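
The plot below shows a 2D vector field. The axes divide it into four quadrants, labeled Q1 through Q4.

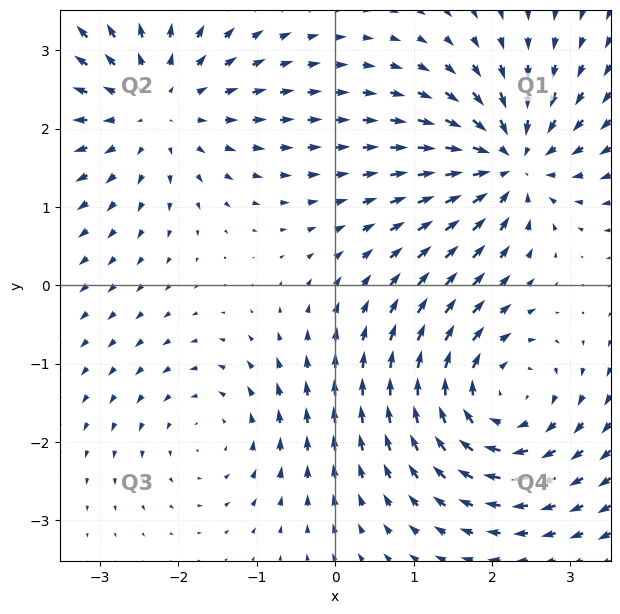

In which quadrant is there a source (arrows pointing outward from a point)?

Q2

The source sits at approximately (-2.3, 2.3), which lies in quadrant Q2. The divergence there is about +3, positive as expected for a source.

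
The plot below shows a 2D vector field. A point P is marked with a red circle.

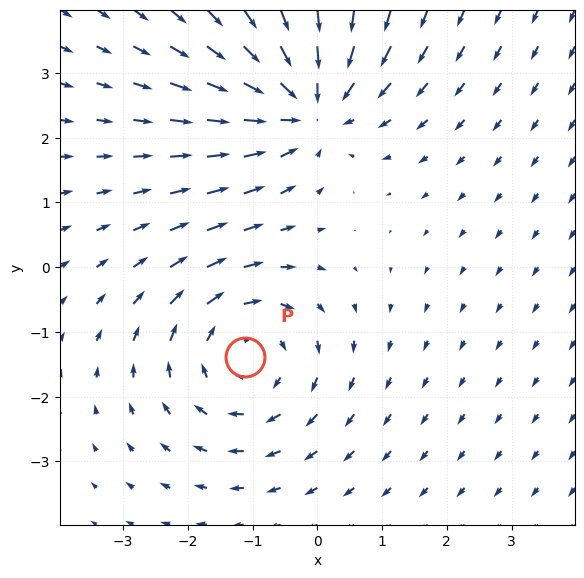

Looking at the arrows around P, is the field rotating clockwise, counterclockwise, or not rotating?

Near P at (-1.1, -1.4) the arrows circulate clockwise. The curl (z-component) there is about -2; negative curl means clockwise rotation.

clockwise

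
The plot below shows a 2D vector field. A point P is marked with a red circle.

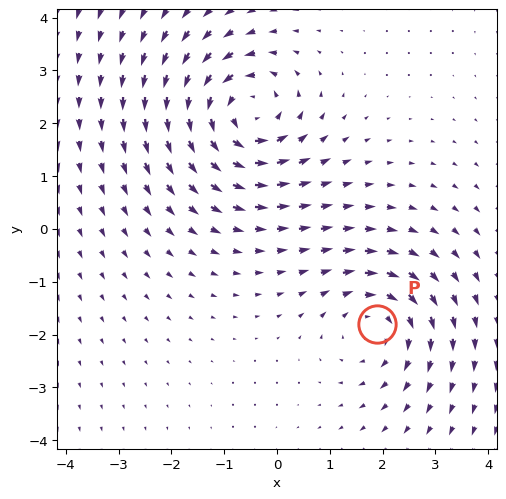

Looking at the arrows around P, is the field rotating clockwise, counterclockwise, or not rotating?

clockwise

Near P at (1.9, -1.8) the arrows circulate clockwise. The curl (z-component) there is about -4; negative curl means clockwise rotation.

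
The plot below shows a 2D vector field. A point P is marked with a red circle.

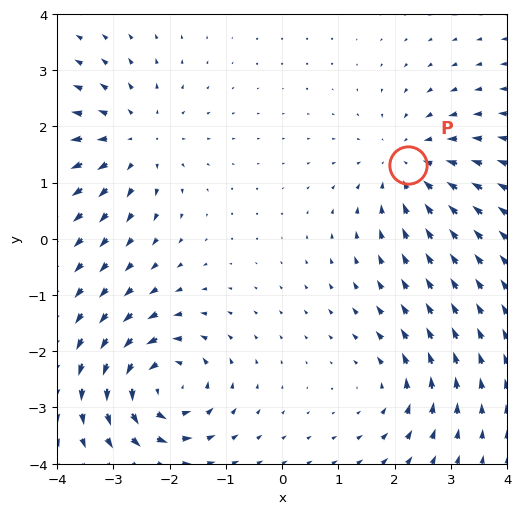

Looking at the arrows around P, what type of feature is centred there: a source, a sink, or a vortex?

sink

At P (2.2, 1.3) the arrows converge inward. Divergence about -3, curl ≈0 — negative divergence with near-zero curl is a sink.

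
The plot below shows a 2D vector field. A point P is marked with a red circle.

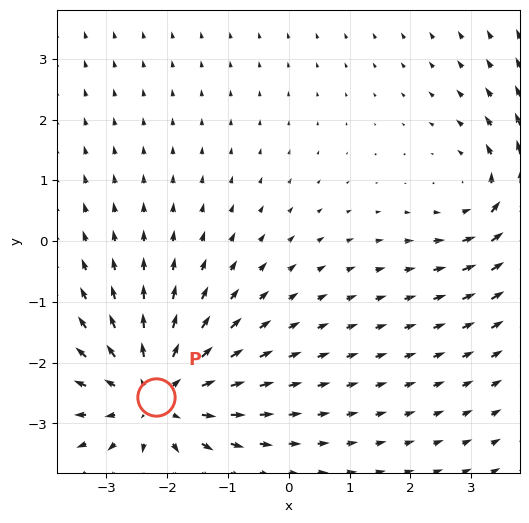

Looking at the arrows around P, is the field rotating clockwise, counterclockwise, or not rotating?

Near P at (-2.2, -2.6) the arrows show no circulation. The curl there is ≈0.

not rotating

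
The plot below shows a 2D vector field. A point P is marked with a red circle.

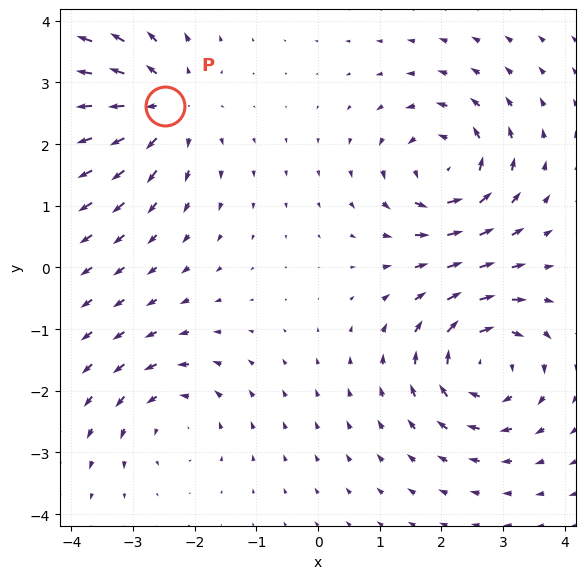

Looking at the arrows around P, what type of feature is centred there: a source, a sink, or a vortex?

source

At P (-2.5, 2.6) the arrows spread outward. Divergence about +4, curl ≈0 — positive divergence with near-zero curl is a source.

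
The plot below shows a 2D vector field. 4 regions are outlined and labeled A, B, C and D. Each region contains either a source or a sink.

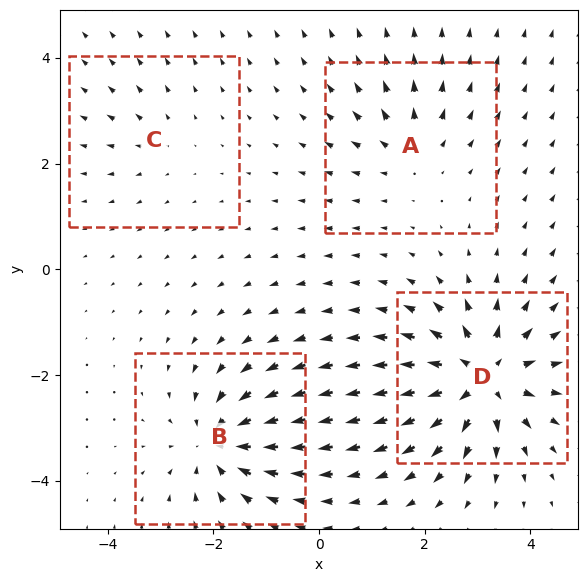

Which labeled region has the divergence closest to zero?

Divergence at each region's feature centre — A: about +3, B: about -6, C: about +2, D: about +8. Region C is closest to zero.

C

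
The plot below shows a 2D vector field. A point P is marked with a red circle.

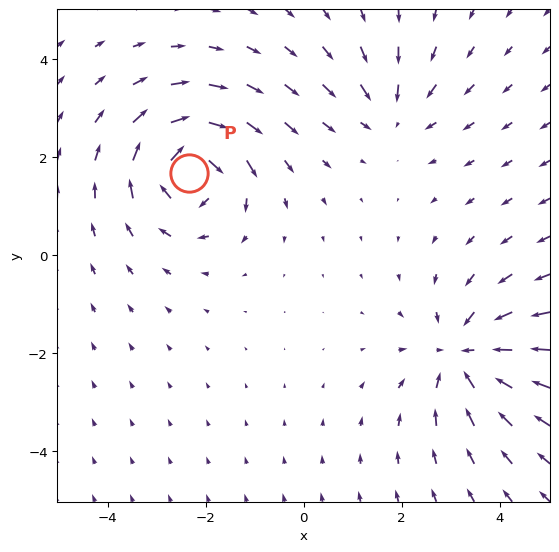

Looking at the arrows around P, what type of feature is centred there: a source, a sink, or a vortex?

At P (-2.3, 1.7) the arrows circulate clockwise. Divergence ≈0, curl about -6 — near-zero divergence with nonzero curl is a vortex.

vortex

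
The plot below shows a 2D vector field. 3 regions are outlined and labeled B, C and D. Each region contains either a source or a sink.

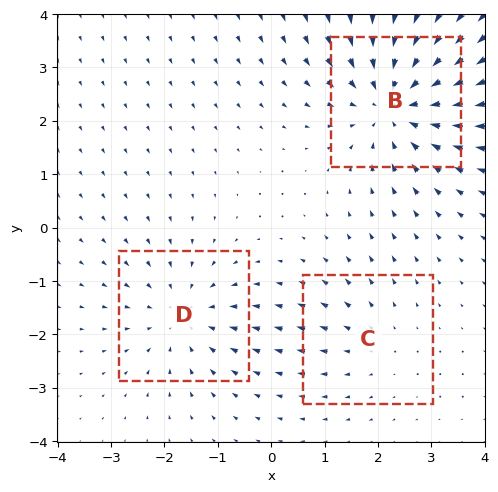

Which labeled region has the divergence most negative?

Divergence at each region's feature centre — B: about -4, C: about +2, D: about -3. Region B is most negative.

B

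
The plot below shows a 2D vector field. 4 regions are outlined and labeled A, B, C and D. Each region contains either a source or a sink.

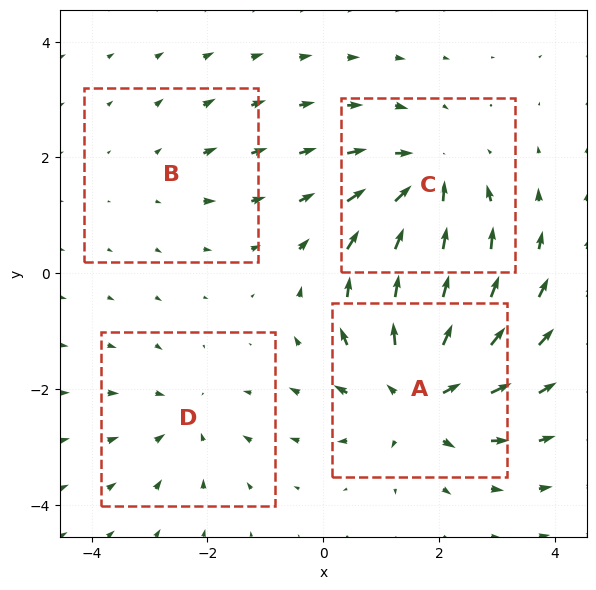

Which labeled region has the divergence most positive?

A

Divergence at each region's feature centre — A: about +6, B: about +2, C: about -5, D: about -3. Region A is most positive.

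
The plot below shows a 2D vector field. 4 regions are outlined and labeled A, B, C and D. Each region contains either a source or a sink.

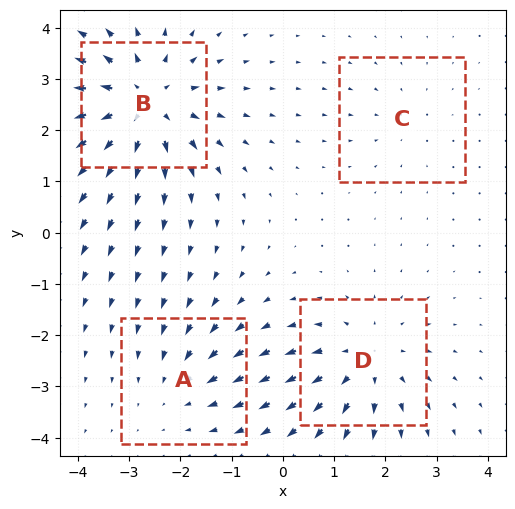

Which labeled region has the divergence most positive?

B

Divergence at each region's feature centre — A: about -3, B: about +7, C: about -2, D: about +4. Region B is most positive.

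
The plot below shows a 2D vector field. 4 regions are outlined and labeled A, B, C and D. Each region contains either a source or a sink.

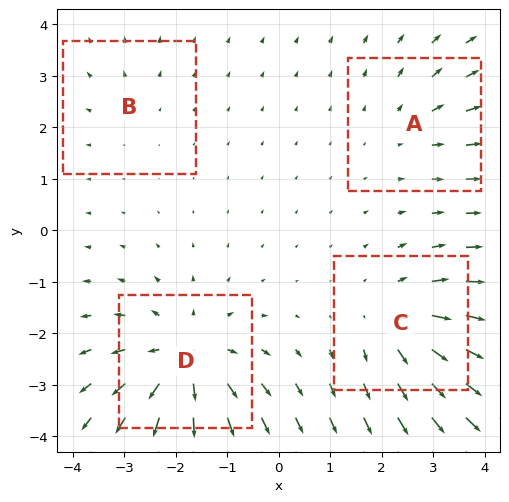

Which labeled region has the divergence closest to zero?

Divergence at each region's feature centre — A: about +3, B: about +2, C: about +5, D: about +6. Region B is closest to zero.

B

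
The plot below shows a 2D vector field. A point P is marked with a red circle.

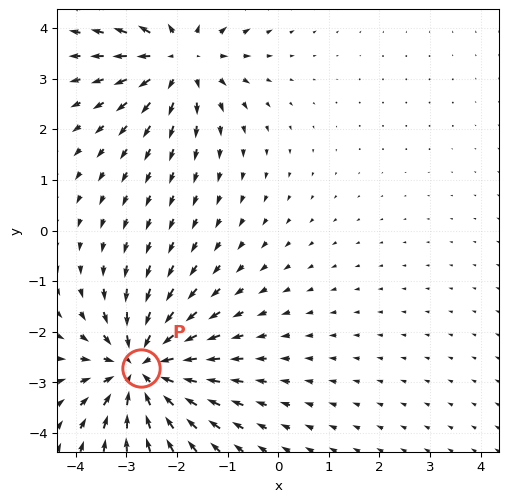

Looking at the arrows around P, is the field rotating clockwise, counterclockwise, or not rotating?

not rotating

Near P at (-2.7, -2.7) the arrows show no circulation. The curl there is ≈0.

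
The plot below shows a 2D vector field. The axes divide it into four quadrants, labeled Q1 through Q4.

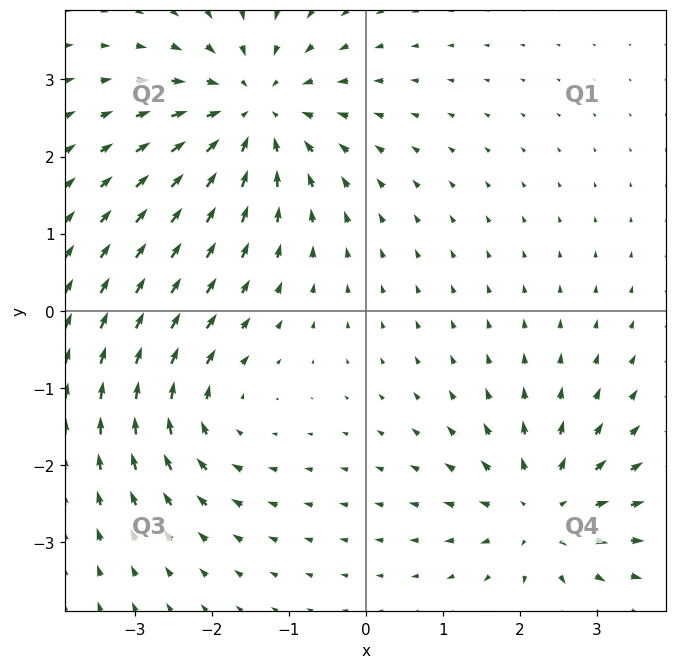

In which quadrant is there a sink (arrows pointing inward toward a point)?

Q2

The sink sits at approximately (-1.5, 2.6), which lies in quadrant Q2. The divergence there is about -4, negative as expected for a sink.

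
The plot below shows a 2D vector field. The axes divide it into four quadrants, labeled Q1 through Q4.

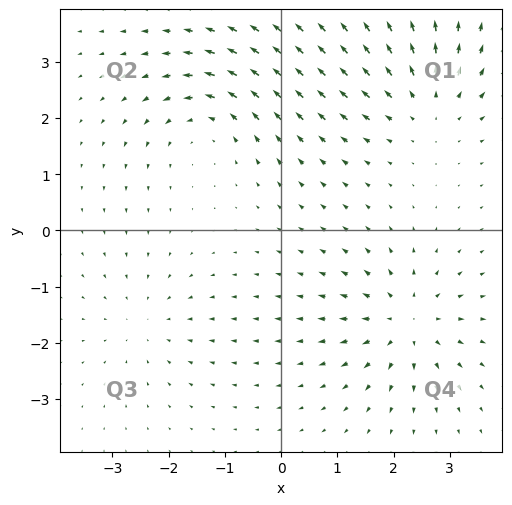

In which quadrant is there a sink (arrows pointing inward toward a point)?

Q3

The sink sits at approximately (-2.4, -1.6), which lies in quadrant Q3. The divergence there is about -2, negative as expected for a sink.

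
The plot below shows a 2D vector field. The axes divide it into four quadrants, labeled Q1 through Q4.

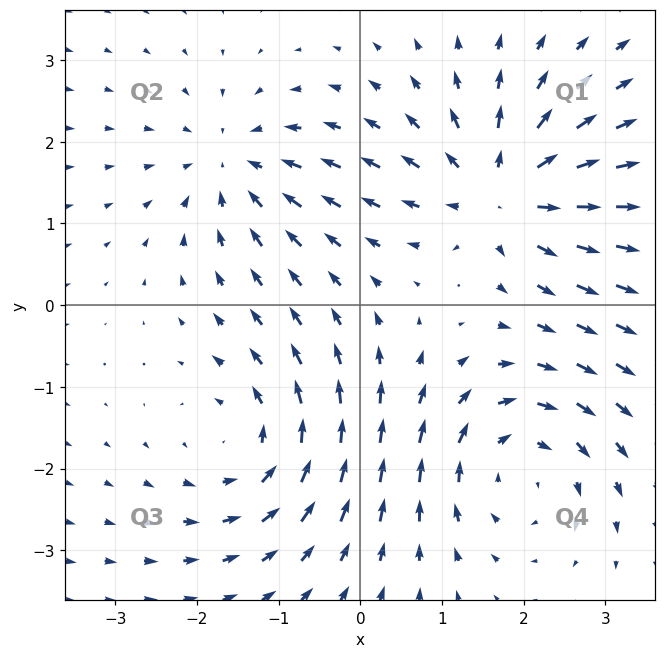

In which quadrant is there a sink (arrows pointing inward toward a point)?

The sink sits at approximately (-1.6, 1.7), which lies in quadrant Q2. The divergence there is about -3, negative as expected for a sink.

Q2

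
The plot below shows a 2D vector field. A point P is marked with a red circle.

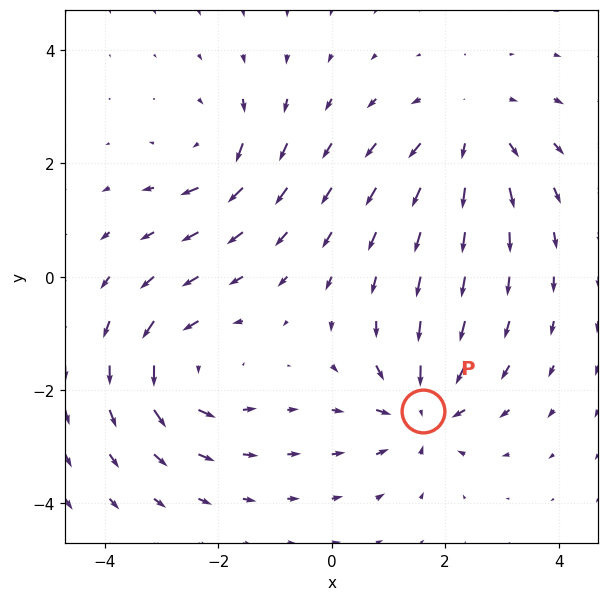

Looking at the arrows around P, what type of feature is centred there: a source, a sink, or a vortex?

sink

At P (1.6, -2.4) the arrows converge inward. Divergence about -5, curl ≈0 — negative divergence with near-zero curl is a sink.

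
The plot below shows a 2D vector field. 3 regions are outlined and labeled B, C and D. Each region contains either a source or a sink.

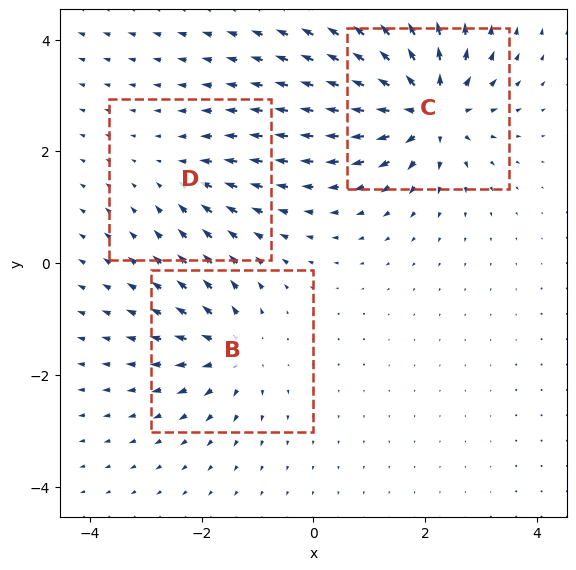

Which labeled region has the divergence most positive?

Divergence at each region's feature centre — B: about +4, C: about +6, D: about -2. Region C is most positive.

C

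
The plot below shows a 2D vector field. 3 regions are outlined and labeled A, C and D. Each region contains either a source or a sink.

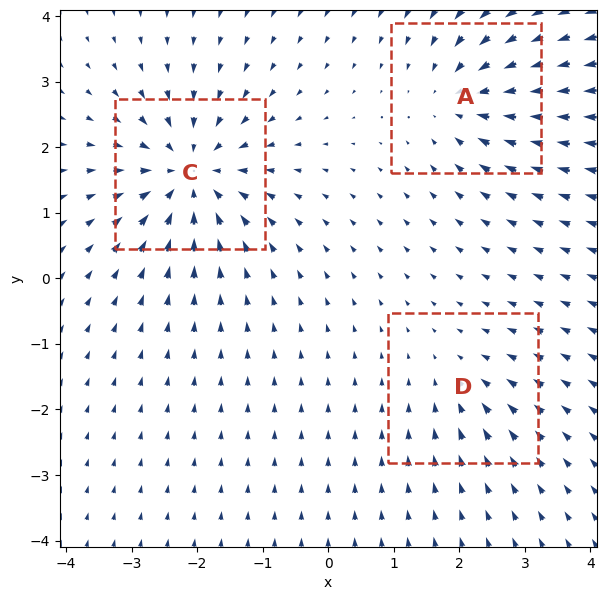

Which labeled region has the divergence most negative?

C

Divergence at each region's feature centre — A: about -4, C: about -5, D: about -2. Region C is most negative.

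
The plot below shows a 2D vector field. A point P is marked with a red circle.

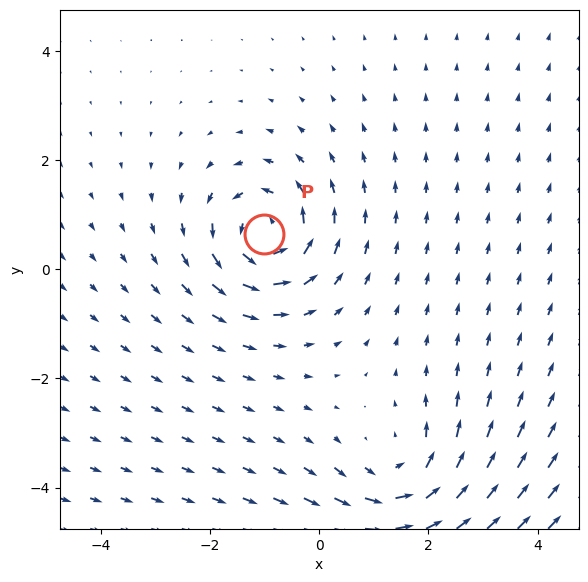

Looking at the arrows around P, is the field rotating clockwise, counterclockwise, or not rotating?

Near P at (-1.0, 0.6) the arrows circulate counterclockwise. The curl (z-component) there is about +5; positive curl means counterclockwise rotation.

counterclockwise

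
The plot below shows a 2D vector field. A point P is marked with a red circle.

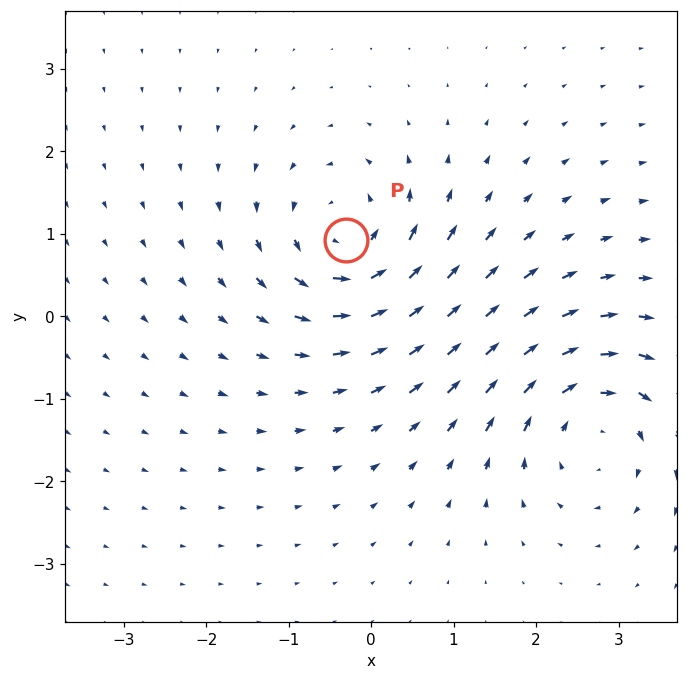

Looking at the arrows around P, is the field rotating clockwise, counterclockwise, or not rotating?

counterclockwise

Near P at (-0.3, 0.9) the arrows circulate counterclockwise. The curl (z-component) there is about +5; positive curl means counterclockwise rotation.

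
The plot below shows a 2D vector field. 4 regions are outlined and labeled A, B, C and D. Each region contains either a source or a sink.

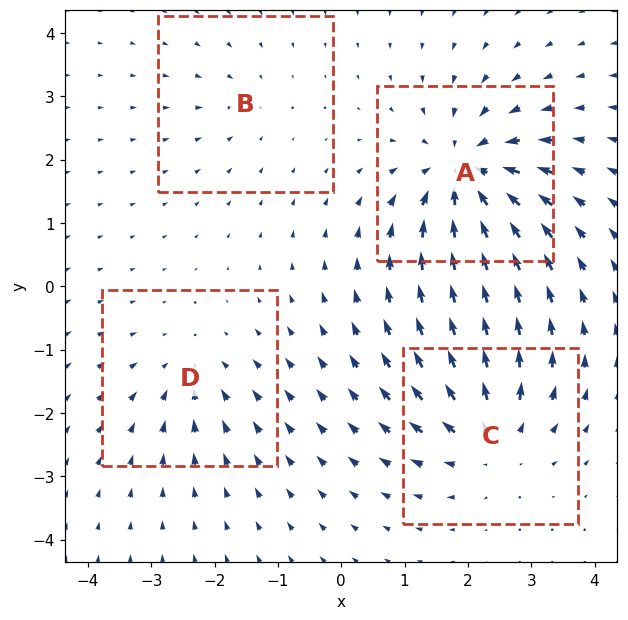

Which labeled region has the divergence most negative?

A

Divergence at each region's feature centre — A: about -8, B: about -2, C: about +6, D: about -4. Region A is most negative.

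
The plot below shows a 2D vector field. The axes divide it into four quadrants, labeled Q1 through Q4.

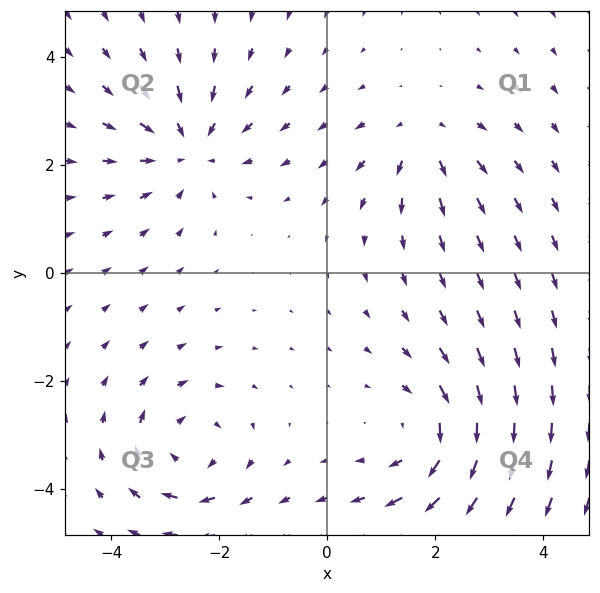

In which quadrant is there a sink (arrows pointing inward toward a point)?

The sink sits at approximately (-2.6, 2.3), which lies in quadrant Q2. The divergence there is about -4, negative as expected for a sink.

Q2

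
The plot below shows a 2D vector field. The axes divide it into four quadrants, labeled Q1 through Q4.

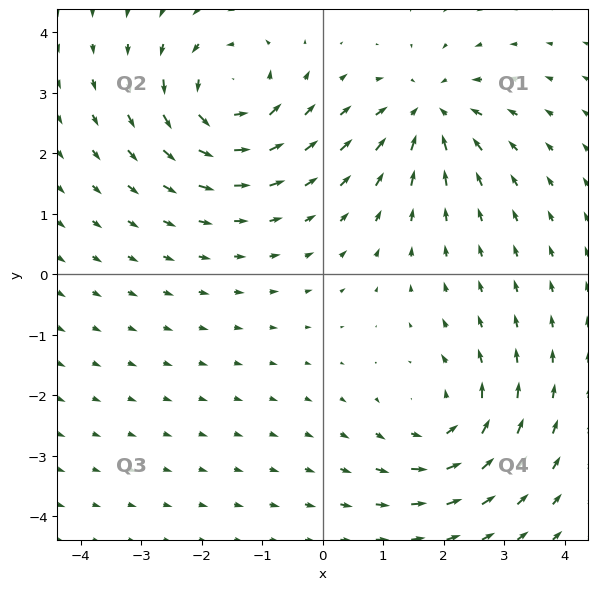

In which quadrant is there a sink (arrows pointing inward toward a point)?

Q1

The sink sits at approximately (1.8, 2.7), which lies in quadrant Q1. The divergence there is about -4, negative as expected for a sink.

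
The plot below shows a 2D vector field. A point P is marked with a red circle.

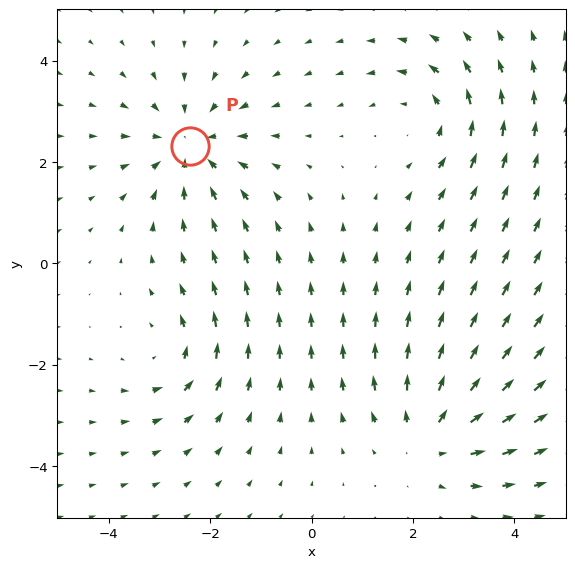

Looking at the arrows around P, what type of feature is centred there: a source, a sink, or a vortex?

At P (-2.4, 2.3) the arrows converge inward. Divergence about -4, curl ≈0 — negative divergence with near-zero curl is a sink.

sink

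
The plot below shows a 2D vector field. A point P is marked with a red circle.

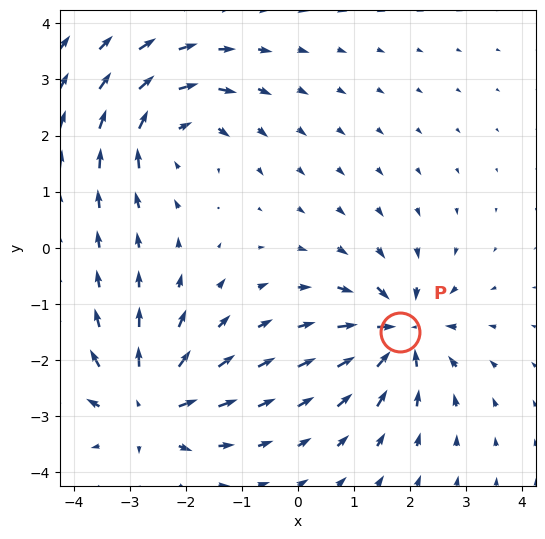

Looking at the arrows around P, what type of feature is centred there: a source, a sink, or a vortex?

sink

At P (1.8, -1.5) the arrows converge inward. Divergence about -6, curl ≈0 — negative divergence with near-zero curl is a sink.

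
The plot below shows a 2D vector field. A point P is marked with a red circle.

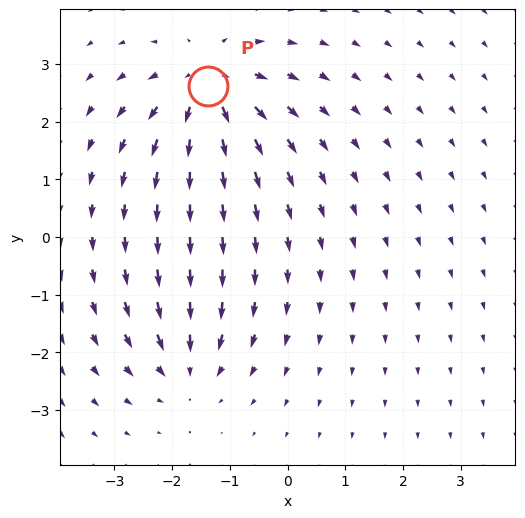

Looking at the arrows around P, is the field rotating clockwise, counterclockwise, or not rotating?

Near P at (-1.4, 2.6) the arrows show no circulation. The curl there is ≈0.

not rotating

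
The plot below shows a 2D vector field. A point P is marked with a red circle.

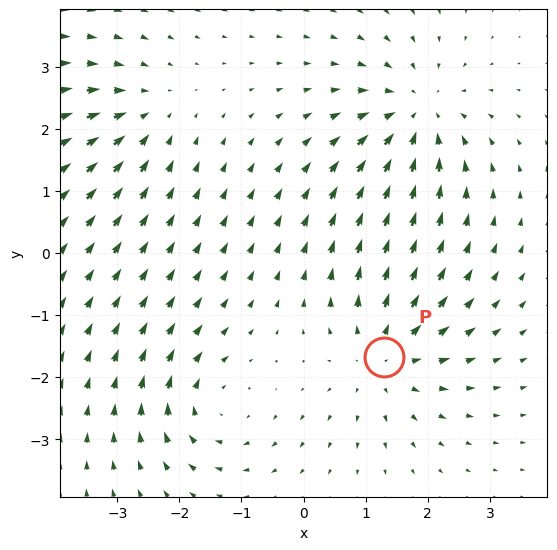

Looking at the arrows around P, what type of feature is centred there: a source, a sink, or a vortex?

source

At P (1.3, -1.7) the arrows spread outward. Divergence about +5, curl ≈0 — positive divergence with near-zero curl is a source.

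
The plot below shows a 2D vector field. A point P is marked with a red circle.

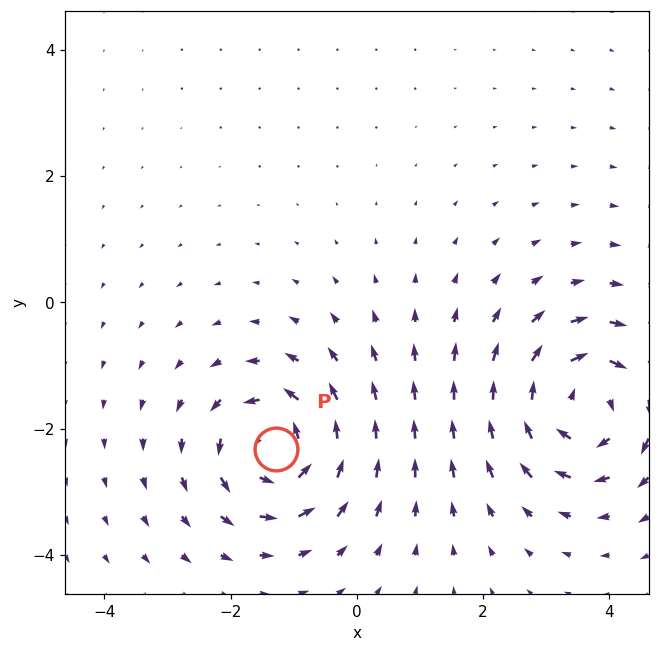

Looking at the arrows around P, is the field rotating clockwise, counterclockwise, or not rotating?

Near P at (-1.3, -2.3) the arrows circulate counterclockwise. The curl (z-component) there is about +5; positive curl means counterclockwise rotation.

counterclockwise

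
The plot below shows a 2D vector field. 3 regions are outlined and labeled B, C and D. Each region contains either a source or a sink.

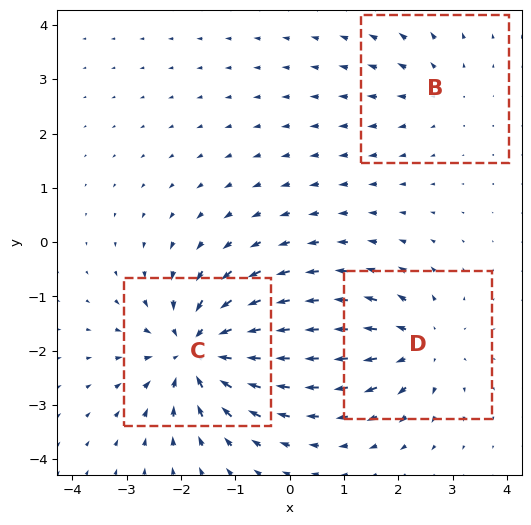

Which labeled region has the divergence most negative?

Divergence at each region's feature centre — B: about +2, C: about -6, D: about +4. Region C is most negative.

C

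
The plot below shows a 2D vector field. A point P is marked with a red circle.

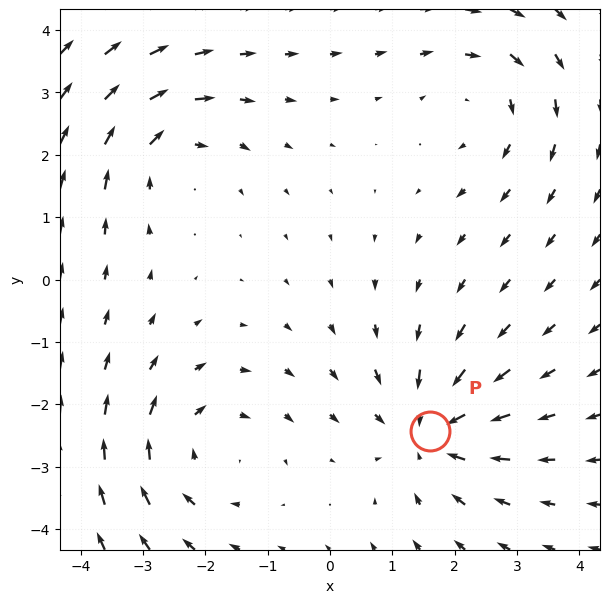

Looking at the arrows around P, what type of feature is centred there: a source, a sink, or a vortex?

At P (1.6, -2.4) the arrows converge inward. Divergence about -5, curl ≈0 — negative divergence with near-zero curl is a sink.

sink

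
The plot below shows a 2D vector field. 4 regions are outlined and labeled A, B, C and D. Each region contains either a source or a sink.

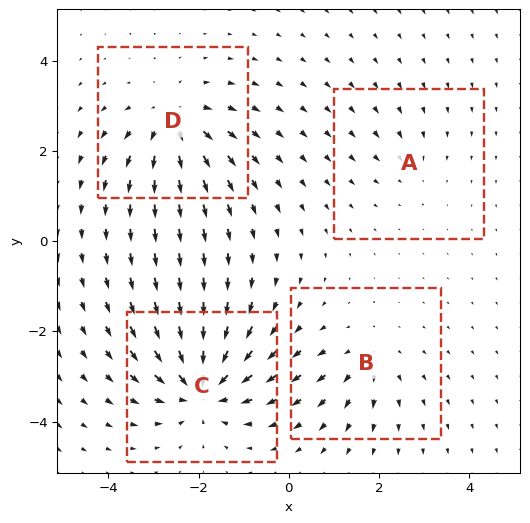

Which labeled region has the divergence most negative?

Divergence at each region's feature centre — A: about -2, B: about +3, C: about -7, D: about +5. Region C is most negative.

C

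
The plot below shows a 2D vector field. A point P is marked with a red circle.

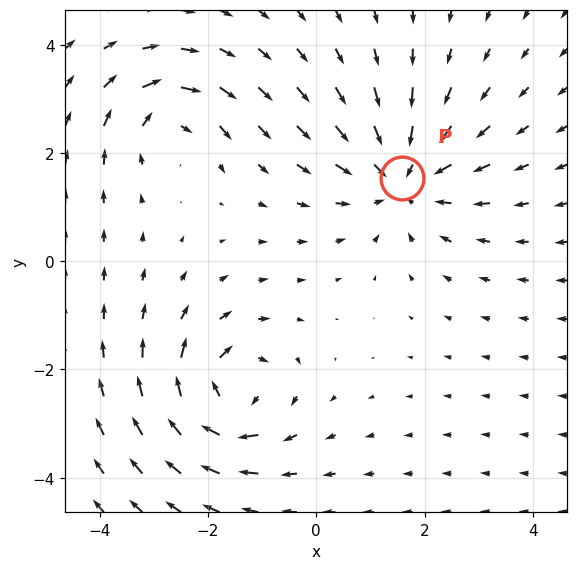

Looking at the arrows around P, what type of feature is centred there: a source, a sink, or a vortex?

sink

At P (1.6, 1.5) the arrows converge inward. Divergence about -4, curl ≈0 — negative divergence with near-zero curl is a sink.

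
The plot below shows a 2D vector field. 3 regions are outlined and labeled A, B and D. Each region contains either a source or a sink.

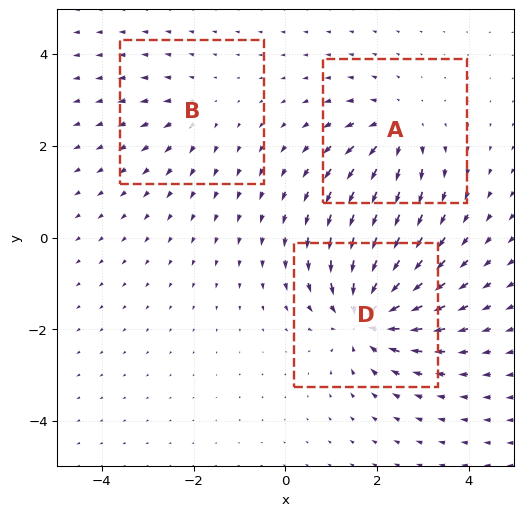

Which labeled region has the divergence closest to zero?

B

Divergence at each region's feature centre — A: about +4, B: about +2, D: about -6. Region B is closest to zero.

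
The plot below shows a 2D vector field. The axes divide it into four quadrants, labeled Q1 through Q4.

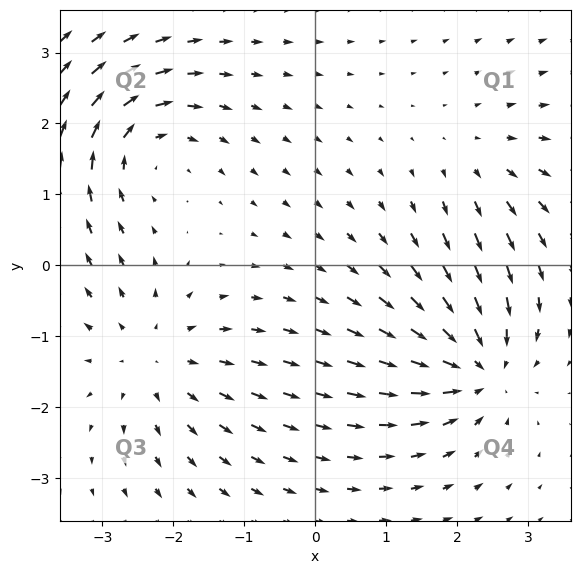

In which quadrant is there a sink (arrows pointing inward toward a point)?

The sink sits at approximately (2.3, -1.4), which lies in quadrant Q4. The divergence there is about -6, negative as expected for a sink.

Q4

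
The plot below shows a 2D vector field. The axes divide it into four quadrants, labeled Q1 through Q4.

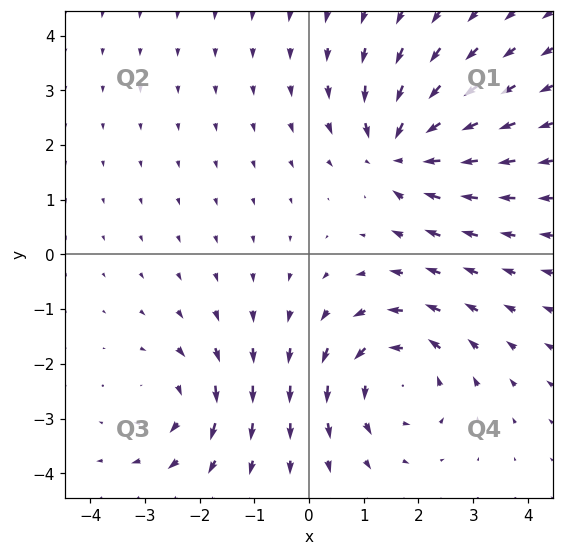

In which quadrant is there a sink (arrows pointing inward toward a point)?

The sink sits at approximately (1.7, 1.9), which lies in quadrant Q1. The divergence there is about -6, negative as expected for a sink.

Q1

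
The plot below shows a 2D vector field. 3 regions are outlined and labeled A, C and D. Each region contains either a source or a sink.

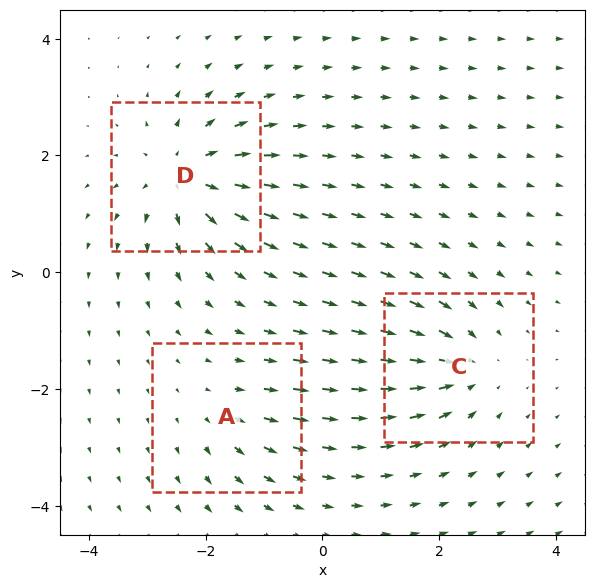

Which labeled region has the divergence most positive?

Divergence at each region's feature centre — A: about +2, C: about -4, D: about +6. Region D is most positive.

D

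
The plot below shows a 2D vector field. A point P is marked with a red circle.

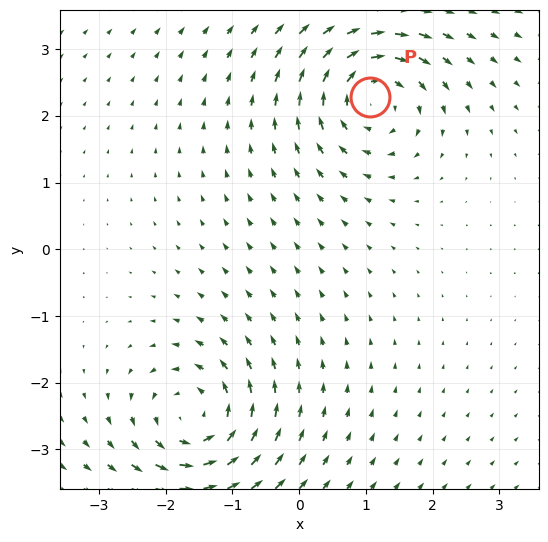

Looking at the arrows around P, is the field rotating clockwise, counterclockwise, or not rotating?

Near P at (1.1, 2.3) the arrows circulate clockwise. The curl (z-component) there is about -6; negative curl means clockwise rotation.

clockwise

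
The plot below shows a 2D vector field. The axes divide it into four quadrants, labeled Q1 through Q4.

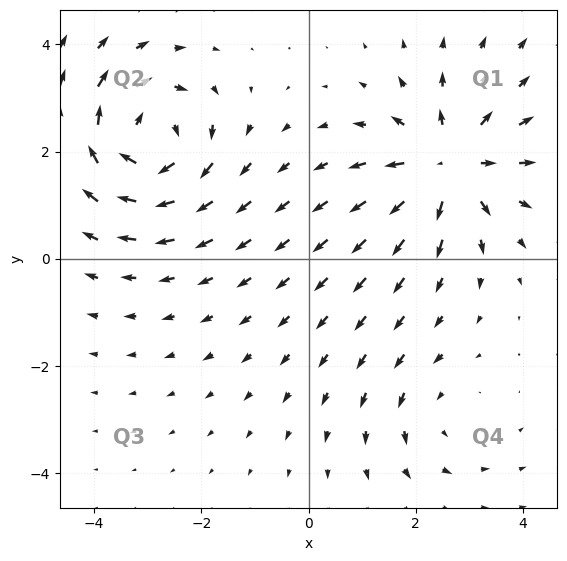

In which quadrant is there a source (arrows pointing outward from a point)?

The source sits at approximately (2.6, 1.8), which lies in quadrant Q1. The divergence there is about +5, positive as expected for a source.

Q1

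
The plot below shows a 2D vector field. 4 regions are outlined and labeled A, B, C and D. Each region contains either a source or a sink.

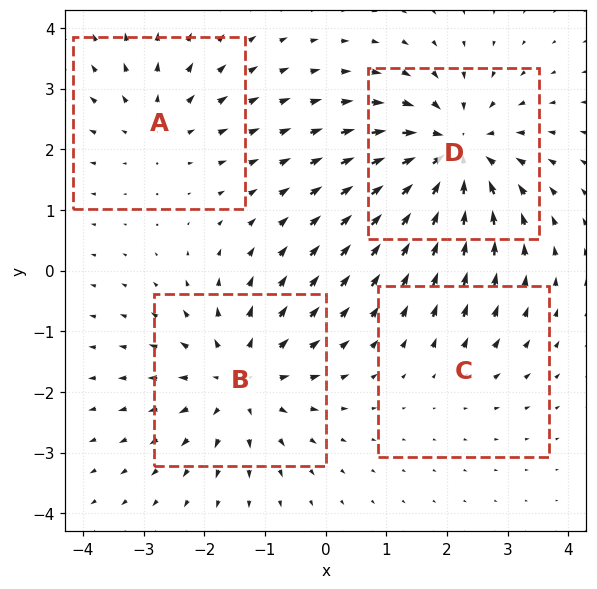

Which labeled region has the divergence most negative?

D

Divergence at each region's feature centre — A: about +3, B: about +5, C: about +2, D: about -7. Region D is most negative.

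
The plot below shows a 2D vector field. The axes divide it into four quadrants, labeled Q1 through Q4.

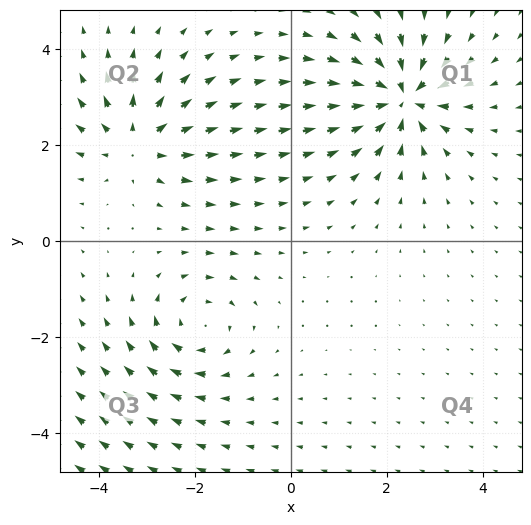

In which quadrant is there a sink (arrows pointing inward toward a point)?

The sink sits at approximately (2.3, 3.0), which lies in quadrant Q1. The divergence there is about -6, negative as expected for a sink.

Q1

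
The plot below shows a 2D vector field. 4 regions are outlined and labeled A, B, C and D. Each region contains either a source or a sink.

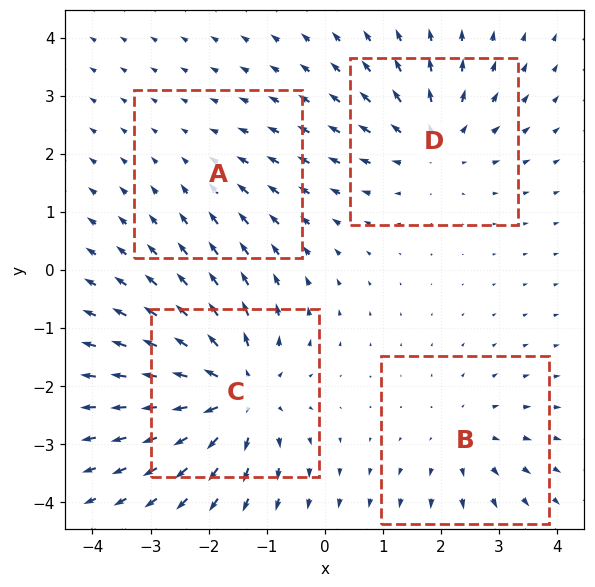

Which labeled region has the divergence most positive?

Divergence at each region's feature centre — A: about -2, B: about +3, C: about +7, D: about +5. Region C is most positive.

C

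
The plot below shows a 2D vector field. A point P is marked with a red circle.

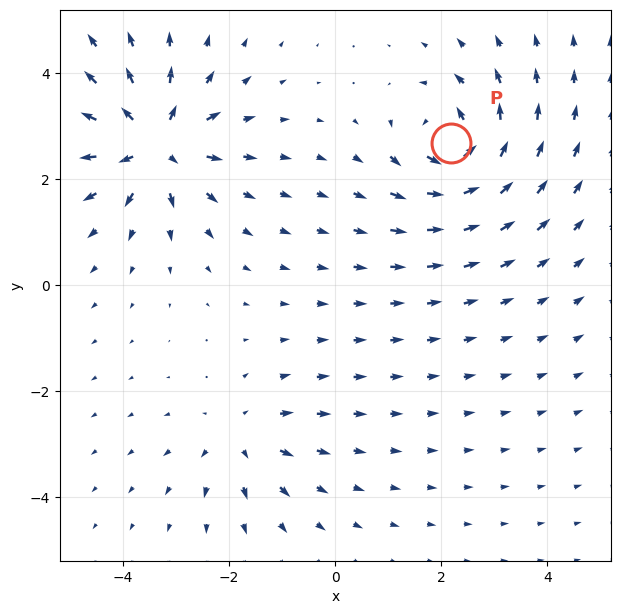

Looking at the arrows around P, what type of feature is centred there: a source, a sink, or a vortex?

At P (2.2, 2.7) the arrows circulate counterclockwise. Divergence ≈0, curl about +6 — near-zero divergence with nonzero curl is a vortex.

vortex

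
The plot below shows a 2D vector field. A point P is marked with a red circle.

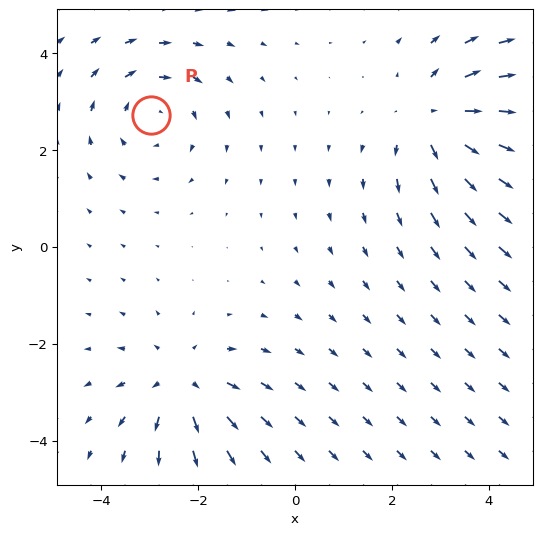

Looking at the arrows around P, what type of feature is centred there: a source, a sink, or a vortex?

vortex

At P (-3.0, 2.7) the arrows circulate clockwise. Divergence ≈0, curl about -3 — near-zero divergence with nonzero curl is a vortex.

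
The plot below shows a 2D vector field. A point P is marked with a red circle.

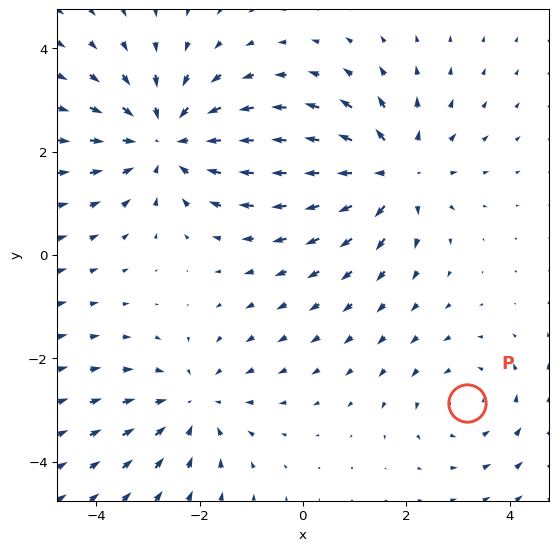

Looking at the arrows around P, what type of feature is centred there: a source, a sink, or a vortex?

vortex

At P (3.2, -2.9) the arrows circulate counterclockwise. Divergence ≈0, curl about +2 — near-zero divergence with nonzero curl is a vortex.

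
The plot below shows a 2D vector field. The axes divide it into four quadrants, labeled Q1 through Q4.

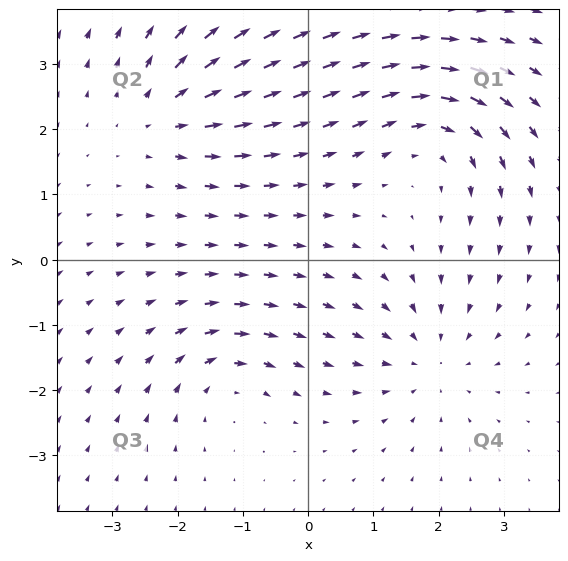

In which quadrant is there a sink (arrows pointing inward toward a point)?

Q4

The sink sits at approximately (1.9, -1.5), which lies in quadrant Q4. The divergence there is about -4, negative as expected for a sink.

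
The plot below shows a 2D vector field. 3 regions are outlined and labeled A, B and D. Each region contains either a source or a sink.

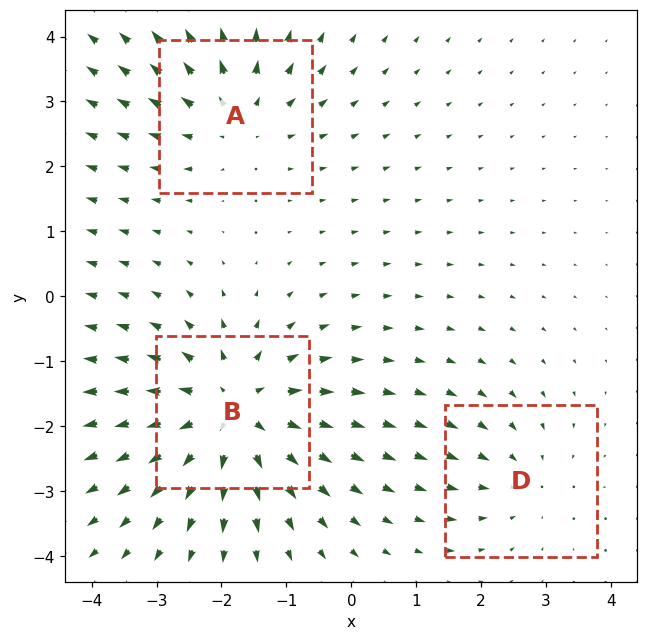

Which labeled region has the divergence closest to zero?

Divergence at each region's feature centre — A: about +3, B: about +5, D: about -2. Region D is closest to zero.

D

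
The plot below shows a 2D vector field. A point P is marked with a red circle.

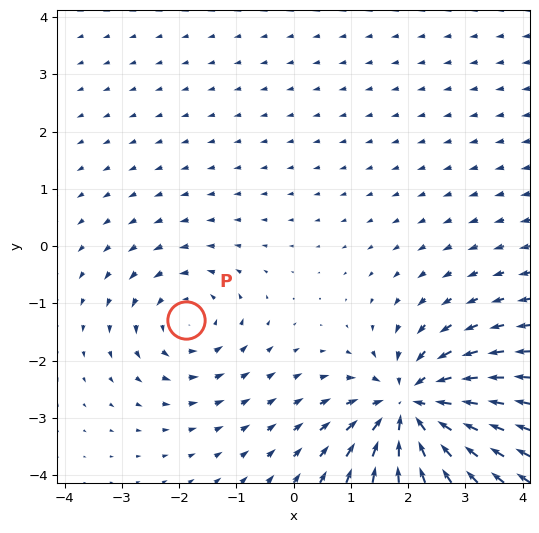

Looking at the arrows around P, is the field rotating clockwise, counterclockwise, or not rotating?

Near P at (-1.9, -1.3) the arrows circulate counterclockwise. The curl (z-component) there is about +3; positive curl means counterclockwise rotation.

counterclockwise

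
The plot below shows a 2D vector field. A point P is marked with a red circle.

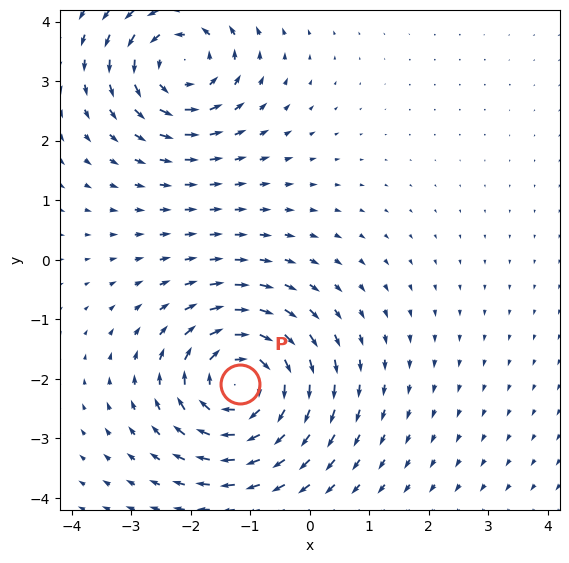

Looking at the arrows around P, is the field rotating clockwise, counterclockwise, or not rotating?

Near P at (-1.2, -2.1) the arrows circulate clockwise. The curl (z-component) there is about -6; negative curl means clockwise rotation.

clockwise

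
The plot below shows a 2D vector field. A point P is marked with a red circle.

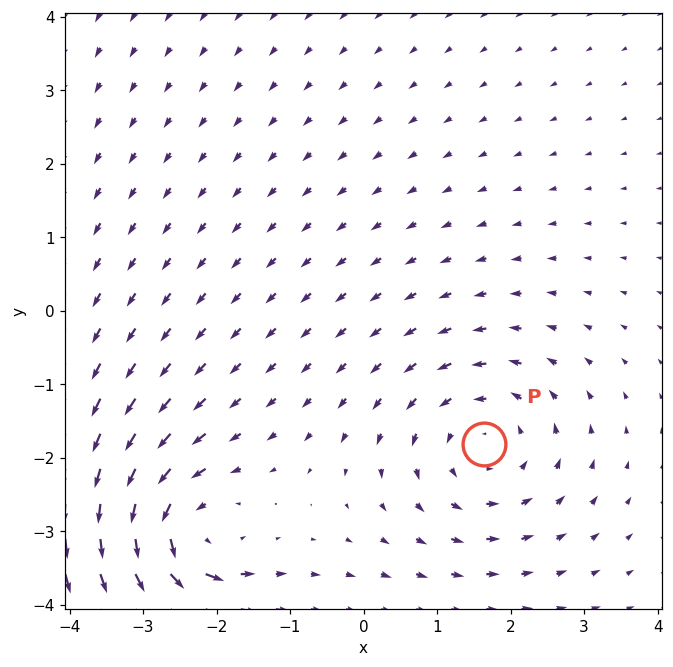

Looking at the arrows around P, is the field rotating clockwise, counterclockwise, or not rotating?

Near P at (1.6, -1.8) the arrows circulate counterclockwise. The curl (z-component) there is about +2; positive curl means counterclockwise rotation.

counterclockwise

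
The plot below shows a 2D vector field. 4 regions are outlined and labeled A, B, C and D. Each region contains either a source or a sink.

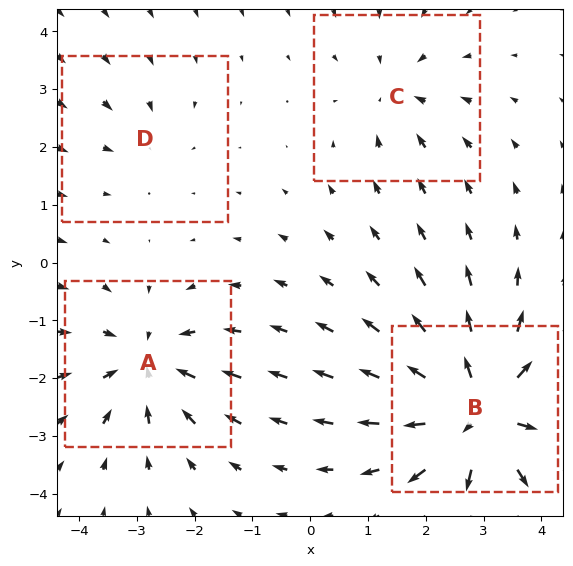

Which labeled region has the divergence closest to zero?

Divergence at each region's feature centre — A: about -5, B: about +8, C: about -3, D: about -2. Region D is closest to zero.

D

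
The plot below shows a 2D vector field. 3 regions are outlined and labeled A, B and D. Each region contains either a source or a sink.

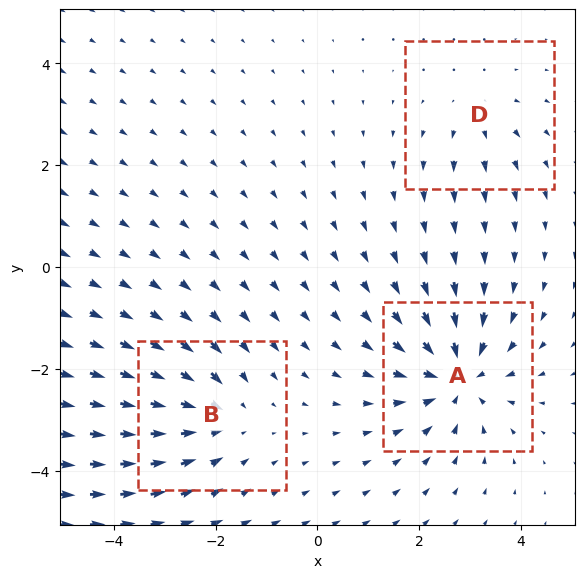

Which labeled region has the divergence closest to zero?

Divergence at each region's feature centre — A: about -5, B: about -3, D: about +2. Region D is closest to zero.

D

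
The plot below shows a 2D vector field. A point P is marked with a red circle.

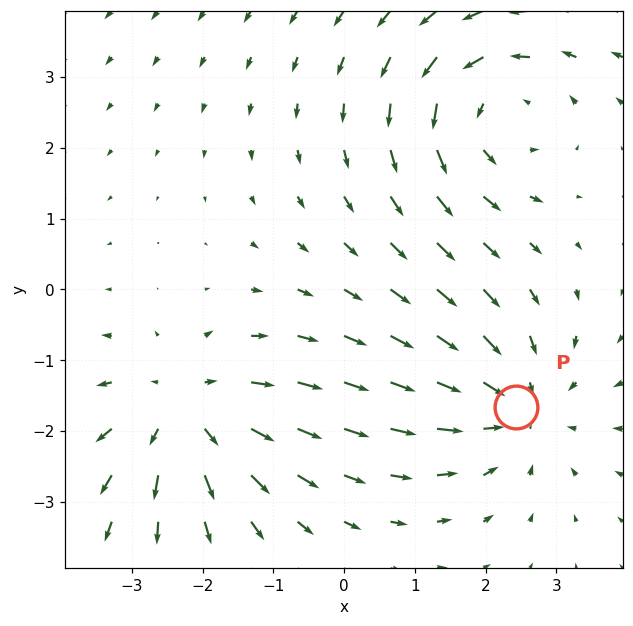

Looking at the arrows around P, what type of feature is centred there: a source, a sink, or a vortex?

sink

At P (2.4, -1.7) the arrows converge inward. Divergence about -4, curl ≈0 — negative divergence with near-zero curl is a sink.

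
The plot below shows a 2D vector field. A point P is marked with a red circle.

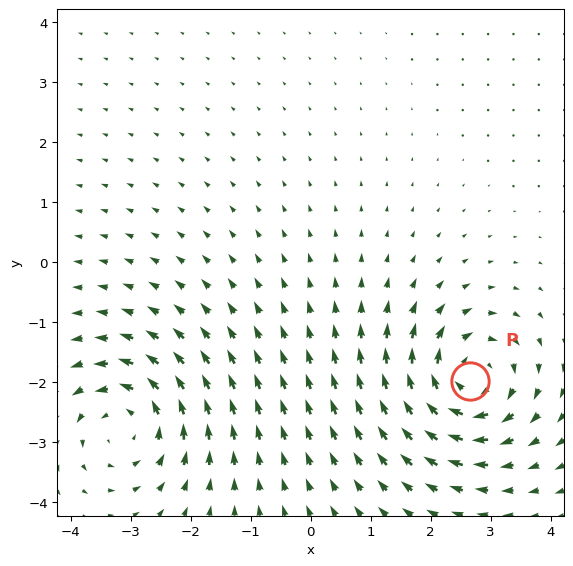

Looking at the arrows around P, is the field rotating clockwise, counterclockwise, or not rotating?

clockwise

Near P at (2.7, -2.0) the arrows circulate clockwise. The curl (z-component) there is about -7; negative curl means clockwise rotation.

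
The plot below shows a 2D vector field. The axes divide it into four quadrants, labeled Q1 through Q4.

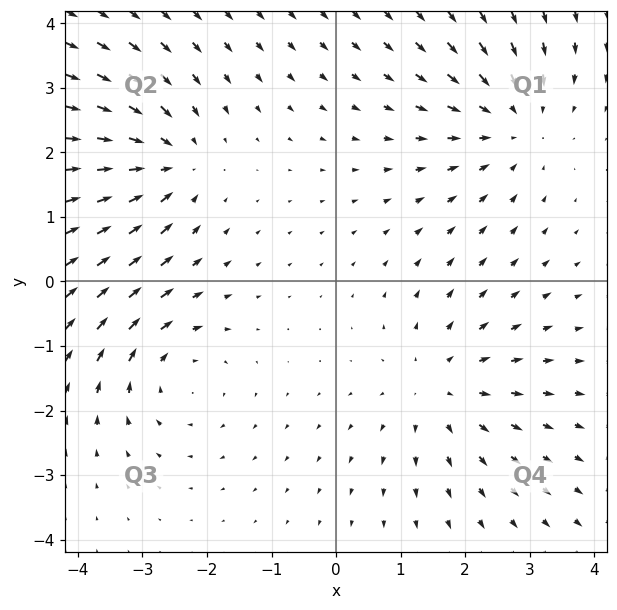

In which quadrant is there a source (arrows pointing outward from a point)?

Q4

The source sits at approximately (1.6, -1.6), which lies in quadrant Q4. The divergence there is about +3, positive as expected for a source.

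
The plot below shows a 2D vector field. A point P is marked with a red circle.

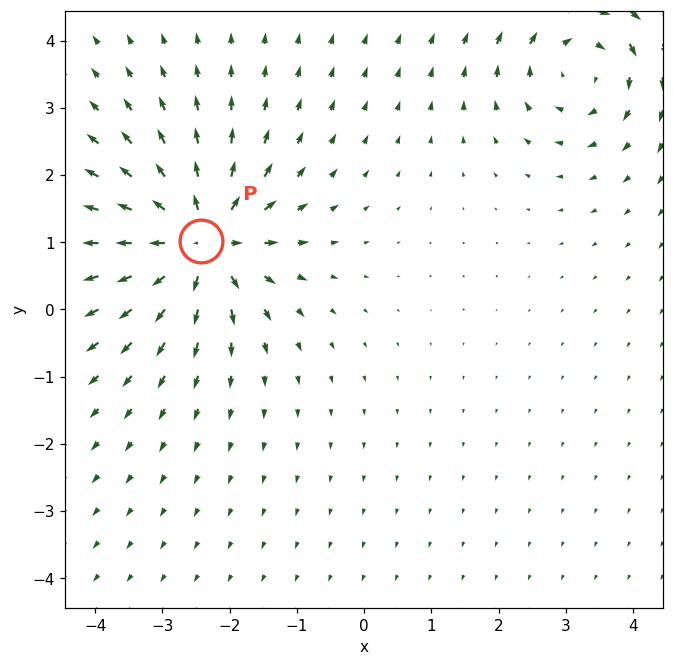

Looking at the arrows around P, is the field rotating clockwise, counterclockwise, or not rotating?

Near P at (-2.4, 1.0) the arrows show no circulation. The curl there is ≈0.

not rotating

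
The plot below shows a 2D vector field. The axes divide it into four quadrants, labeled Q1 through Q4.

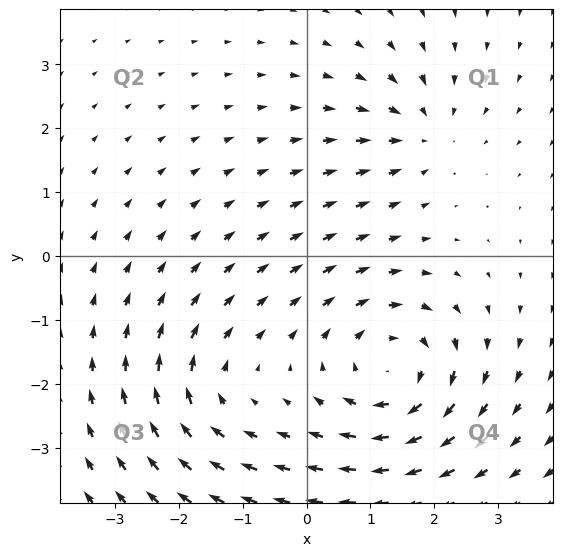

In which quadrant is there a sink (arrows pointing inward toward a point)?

The sink sits at approximately (1.8, 2.0), which lies in quadrant Q1. The divergence there is about -3, negative as expected for a sink.

Q1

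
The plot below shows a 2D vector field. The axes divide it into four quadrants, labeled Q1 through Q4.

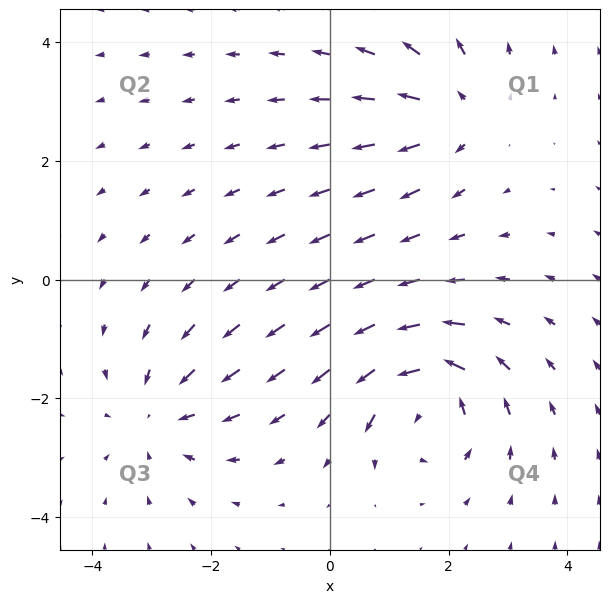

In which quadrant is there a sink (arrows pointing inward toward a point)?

The sink sits at approximately (-2.9, -2.3), which lies in quadrant Q3. The divergence there is about -4, negative as expected for a sink.

Q3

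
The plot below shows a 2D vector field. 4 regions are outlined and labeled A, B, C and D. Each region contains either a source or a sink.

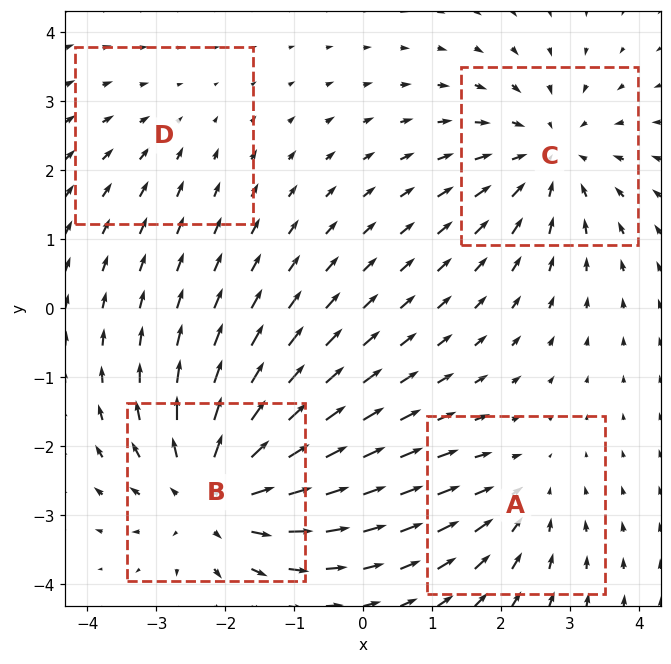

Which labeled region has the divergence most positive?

Divergence at each region's feature centre — A: about -3, B: about +6, C: about -4, D: about -2. Region B is most positive.

B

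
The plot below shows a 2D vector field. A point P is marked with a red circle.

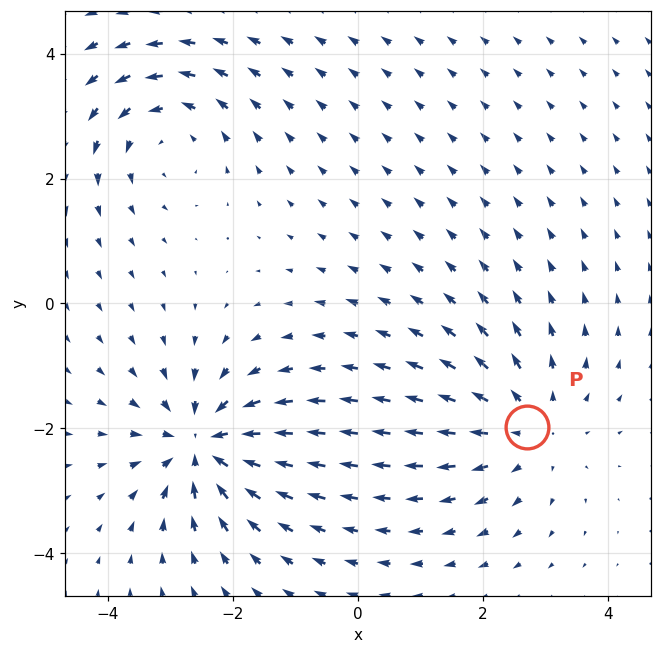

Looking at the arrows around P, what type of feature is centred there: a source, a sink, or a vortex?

source

At P (2.7, -2.0) the arrows spread outward. Divergence about +4, curl ≈0 — positive divergence with near-zero curl is a source.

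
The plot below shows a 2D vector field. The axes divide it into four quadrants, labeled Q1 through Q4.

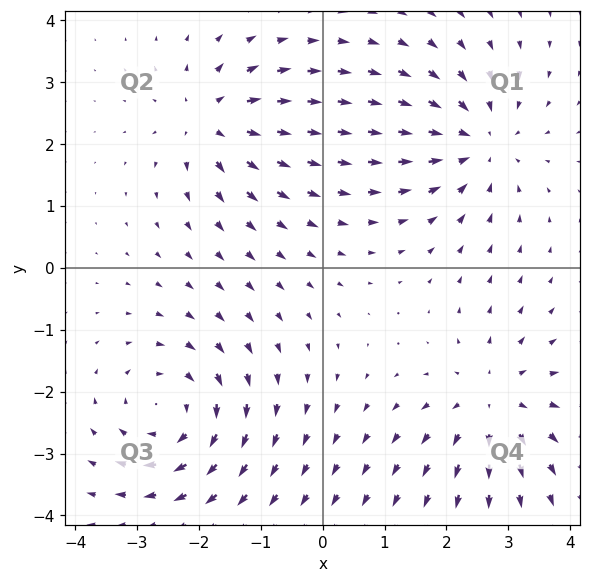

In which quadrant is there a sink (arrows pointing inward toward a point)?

Q1

The sink sits at approximately (2.5, 2.0), which lies in quadrant Q1. The divergence there is about -5, negative as expected for a sink.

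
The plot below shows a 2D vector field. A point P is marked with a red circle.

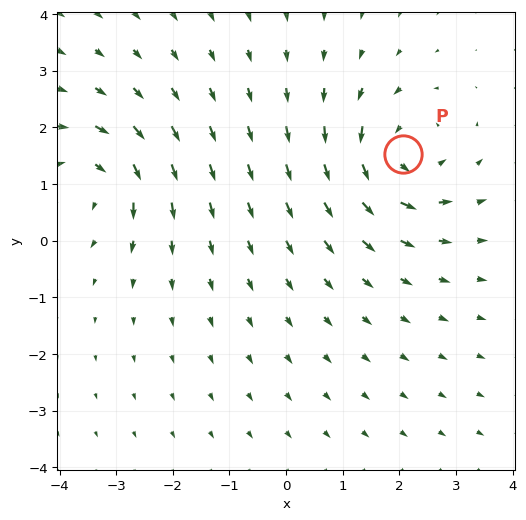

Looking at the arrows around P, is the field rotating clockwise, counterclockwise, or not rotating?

Near P at (2.1, 1.5) the arrows circulate counterclockwise. The curl (z-component) there is about +5; positive curl means counterclockwise rotation.

counterclockwise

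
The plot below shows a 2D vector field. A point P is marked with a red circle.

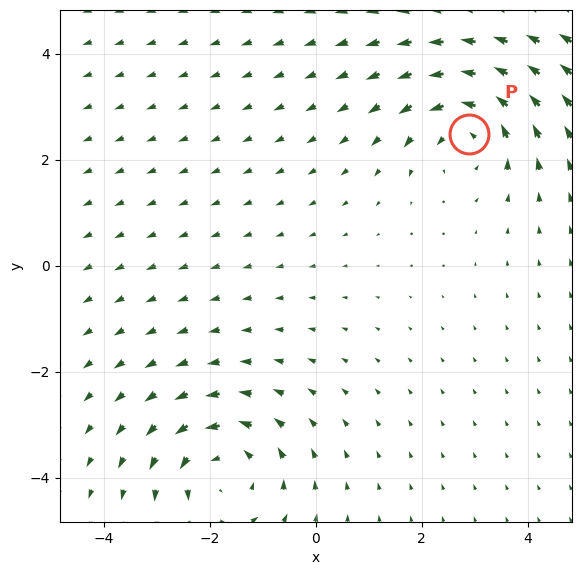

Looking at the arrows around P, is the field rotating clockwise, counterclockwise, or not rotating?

counterclockwise

Near P at (2.9, 2.5) the arrows circulate counterclockwise. The curl (z-component) there is about +4; positive curl means counterclockwise rotation.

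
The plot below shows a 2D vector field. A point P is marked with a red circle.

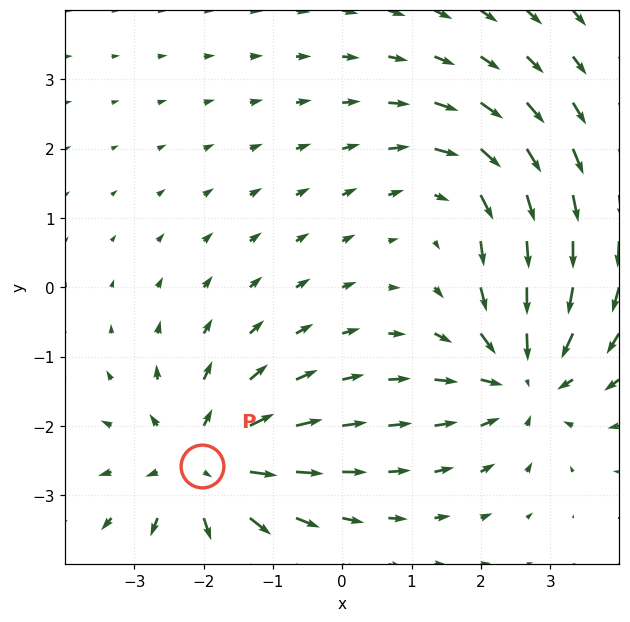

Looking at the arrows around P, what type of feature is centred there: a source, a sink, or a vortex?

source

At P (-2.0, -2.6) the arrows spread outward. Divergence about +4, curl ≈0 — positive divergence with near-zero curl is a source.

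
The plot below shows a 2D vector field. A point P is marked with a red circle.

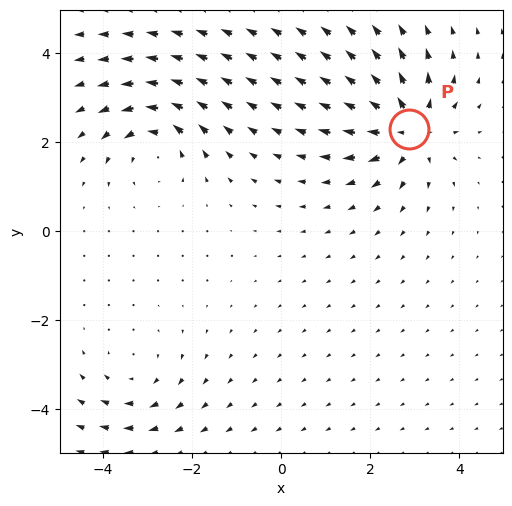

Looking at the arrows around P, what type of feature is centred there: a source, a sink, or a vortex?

source

At P (2.9, 2.3) the arrows spread outward. Divergence about +5, curl ≈0 — positive divergence with near-zero curl is a source.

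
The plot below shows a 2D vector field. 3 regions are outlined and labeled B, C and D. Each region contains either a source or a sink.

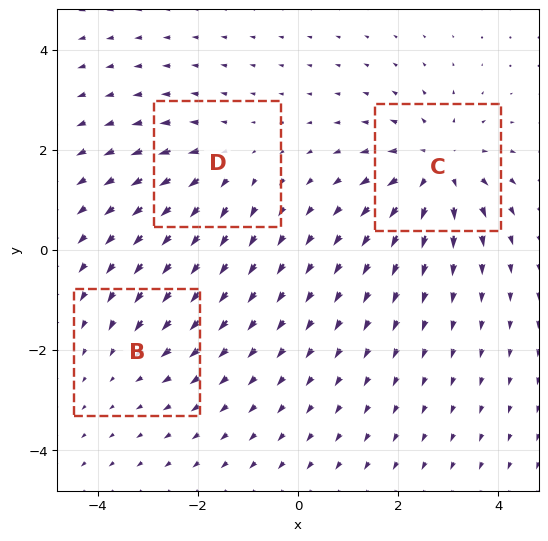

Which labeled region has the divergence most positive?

Divergence at each region's feature centre — B: about -2, C: about +4, D: about +3. Region C is most positive.

C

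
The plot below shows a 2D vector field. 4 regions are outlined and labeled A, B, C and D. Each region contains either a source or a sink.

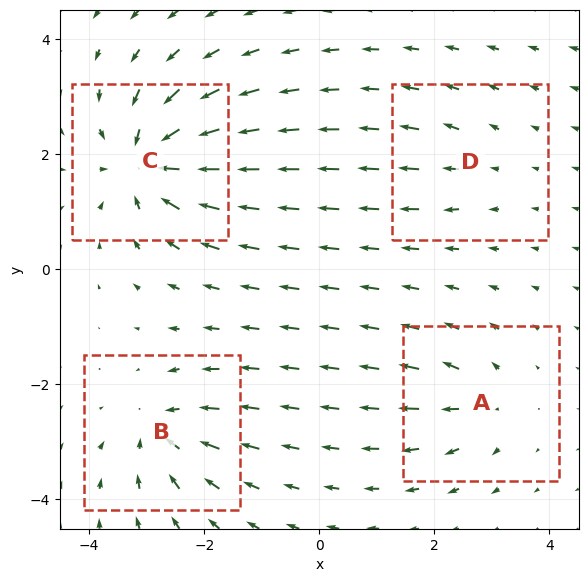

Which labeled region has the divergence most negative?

Divergence at each region's feature centre — A: about +4, B: about -6, C: about -9, D: about +3. Region C is most negative.

C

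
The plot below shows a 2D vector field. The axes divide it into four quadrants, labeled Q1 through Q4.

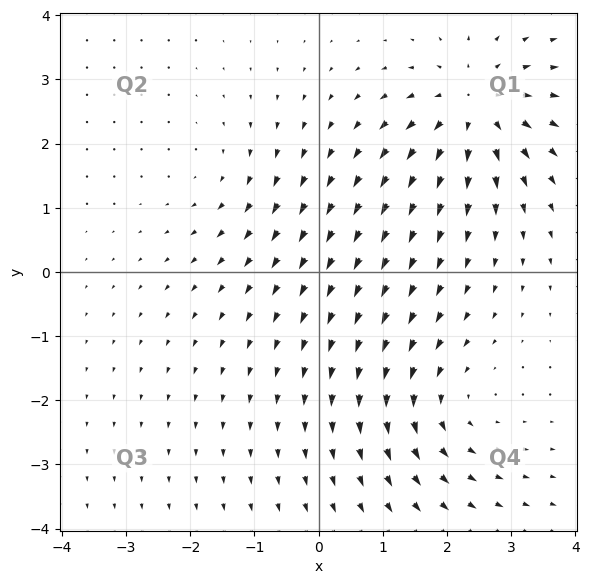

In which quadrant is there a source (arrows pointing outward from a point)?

The source sits at approximately (2.4, 2.6), which lies in quadrant Q1. The divergence there is about +5, positive as expected for a source.

Q1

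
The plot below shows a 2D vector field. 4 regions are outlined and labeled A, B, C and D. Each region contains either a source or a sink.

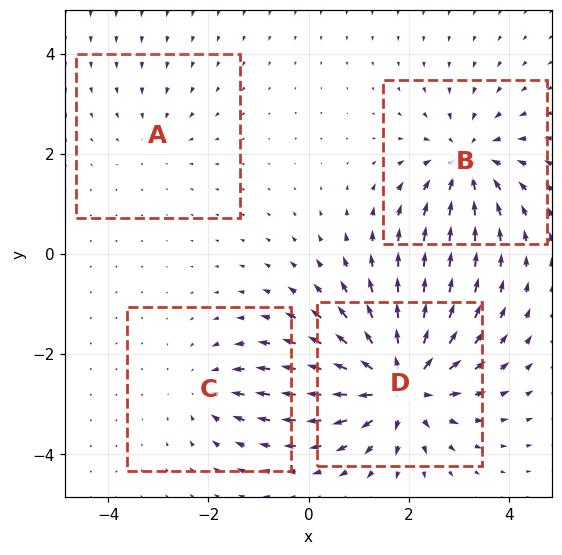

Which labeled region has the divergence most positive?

Divergence at each region's feature centre — A: about -2, B: about -5, C: about -3, D: about +8. Region D is most positive.

D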